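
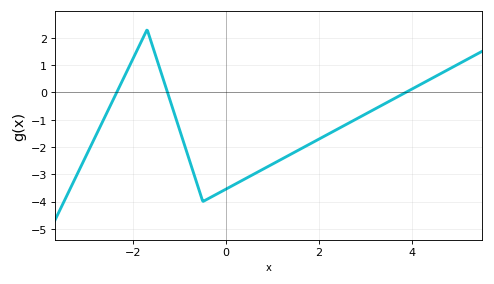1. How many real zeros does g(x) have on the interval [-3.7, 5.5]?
3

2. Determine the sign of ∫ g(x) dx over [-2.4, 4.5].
negative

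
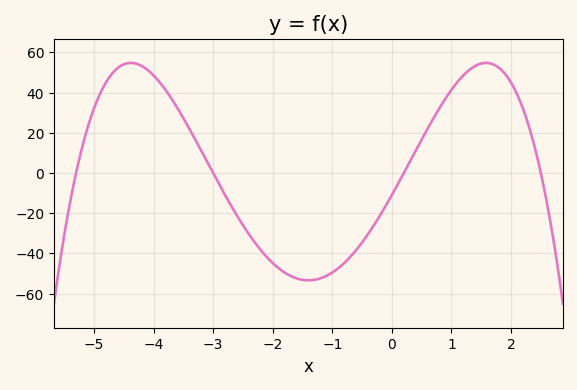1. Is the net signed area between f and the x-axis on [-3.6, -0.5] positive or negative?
negative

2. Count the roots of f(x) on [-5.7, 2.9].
4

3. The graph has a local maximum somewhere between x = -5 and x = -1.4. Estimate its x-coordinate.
-4.4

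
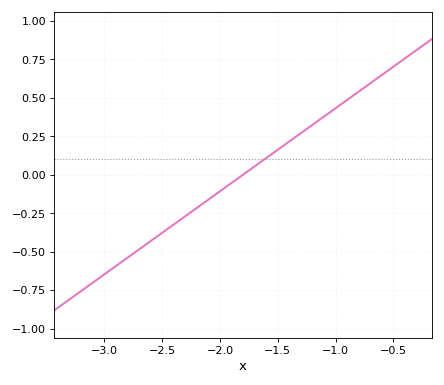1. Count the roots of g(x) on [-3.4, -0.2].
1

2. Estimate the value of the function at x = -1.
0.45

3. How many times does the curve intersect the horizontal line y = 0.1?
1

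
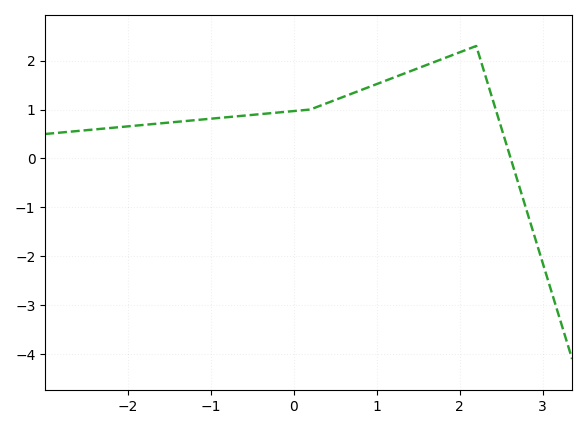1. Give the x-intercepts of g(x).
2.6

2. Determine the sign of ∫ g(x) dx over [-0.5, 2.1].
positive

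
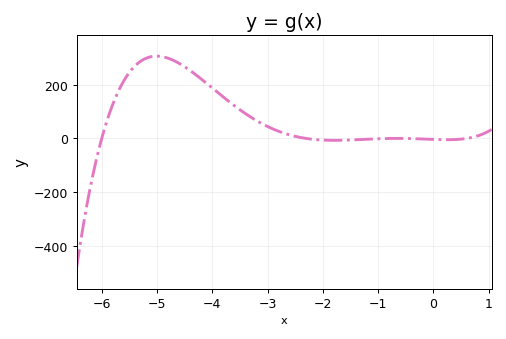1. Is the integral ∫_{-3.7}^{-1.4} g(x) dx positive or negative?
positive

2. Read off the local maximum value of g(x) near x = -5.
300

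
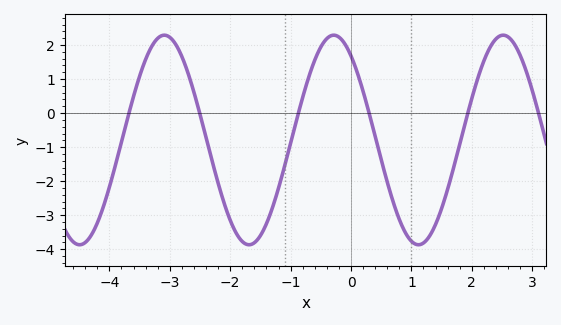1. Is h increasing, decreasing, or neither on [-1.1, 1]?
neither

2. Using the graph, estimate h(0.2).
0.64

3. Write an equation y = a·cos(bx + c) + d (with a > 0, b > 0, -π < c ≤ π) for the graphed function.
y = 3.08cos(2.24x + 0.64) - 0.79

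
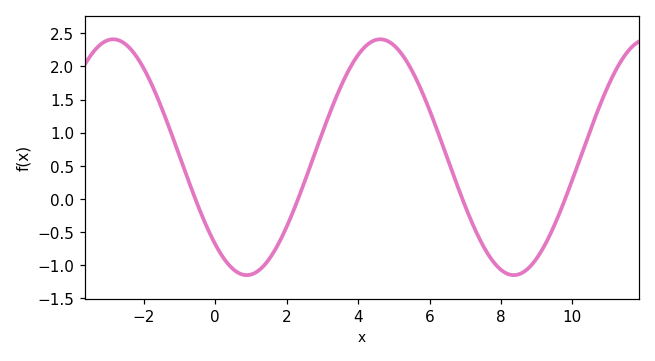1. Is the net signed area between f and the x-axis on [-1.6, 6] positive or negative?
positive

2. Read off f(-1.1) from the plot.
0.8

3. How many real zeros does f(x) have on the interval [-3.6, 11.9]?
4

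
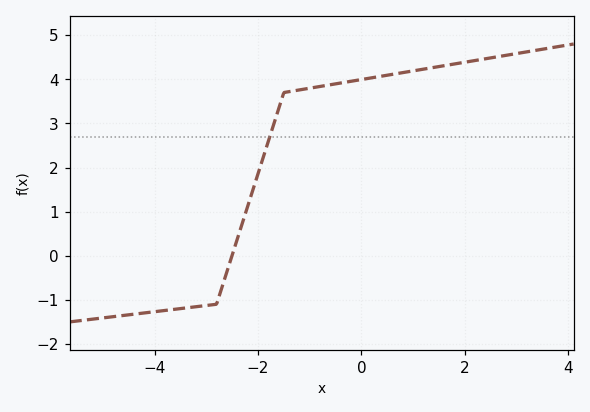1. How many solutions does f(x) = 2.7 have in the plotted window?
1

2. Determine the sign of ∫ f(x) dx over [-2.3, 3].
positive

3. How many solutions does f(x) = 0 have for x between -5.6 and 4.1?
1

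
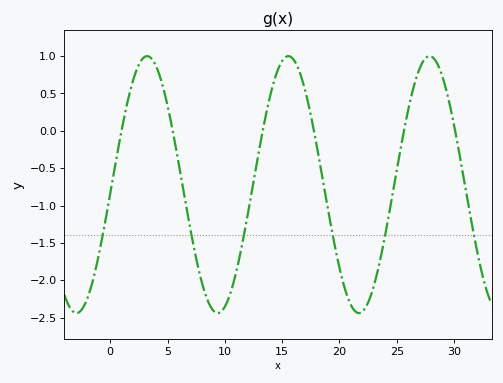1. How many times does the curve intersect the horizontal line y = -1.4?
6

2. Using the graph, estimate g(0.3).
-0.6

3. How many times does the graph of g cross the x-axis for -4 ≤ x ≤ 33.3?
6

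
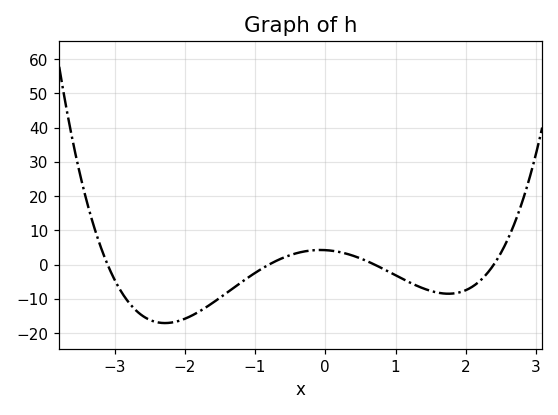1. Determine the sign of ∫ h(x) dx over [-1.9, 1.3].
negative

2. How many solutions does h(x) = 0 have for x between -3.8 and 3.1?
4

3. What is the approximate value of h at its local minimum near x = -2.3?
-17.1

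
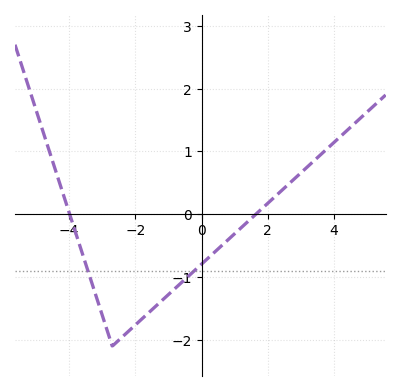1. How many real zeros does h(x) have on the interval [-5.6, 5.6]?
2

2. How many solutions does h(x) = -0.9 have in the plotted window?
2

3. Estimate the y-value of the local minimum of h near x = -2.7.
-2.1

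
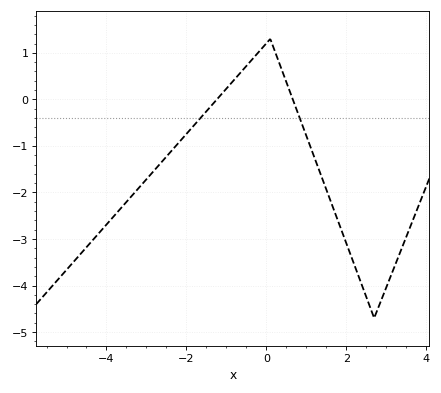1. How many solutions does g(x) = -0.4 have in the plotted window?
2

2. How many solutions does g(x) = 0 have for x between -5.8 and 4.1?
2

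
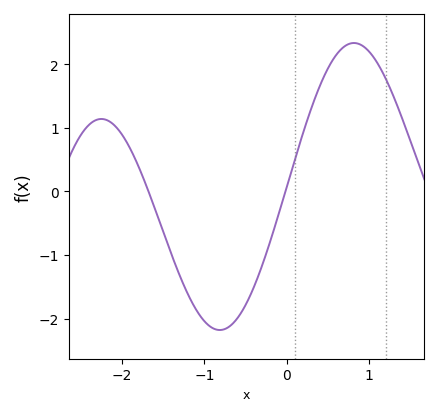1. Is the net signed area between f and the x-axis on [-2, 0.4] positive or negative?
negative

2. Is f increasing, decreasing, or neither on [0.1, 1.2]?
neither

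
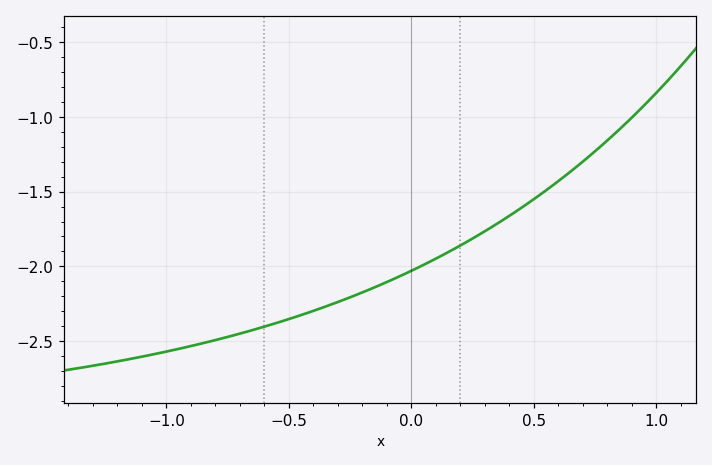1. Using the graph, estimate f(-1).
-2.55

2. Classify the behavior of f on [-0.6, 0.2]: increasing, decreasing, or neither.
increasing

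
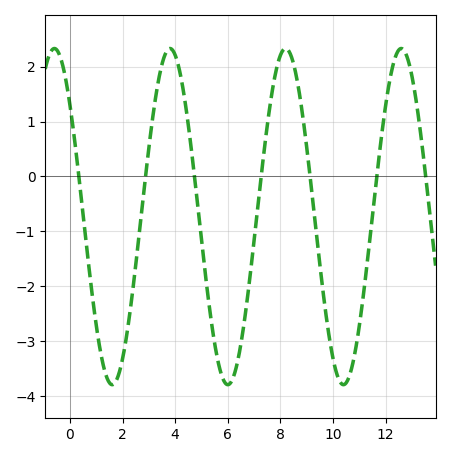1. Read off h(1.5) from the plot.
-3.75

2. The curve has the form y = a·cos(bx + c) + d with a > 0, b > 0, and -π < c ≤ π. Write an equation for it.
y = 3.06cos(1.43x + 0.842) - 0.73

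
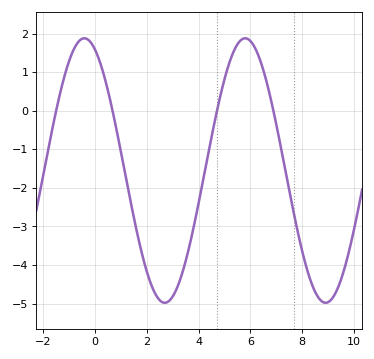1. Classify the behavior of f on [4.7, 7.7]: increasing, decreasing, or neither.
neither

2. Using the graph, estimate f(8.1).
-3.88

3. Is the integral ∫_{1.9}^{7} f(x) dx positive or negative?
negative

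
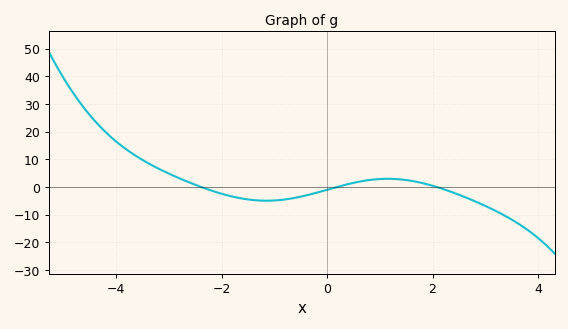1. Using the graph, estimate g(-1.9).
-3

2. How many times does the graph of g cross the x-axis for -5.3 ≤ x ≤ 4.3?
3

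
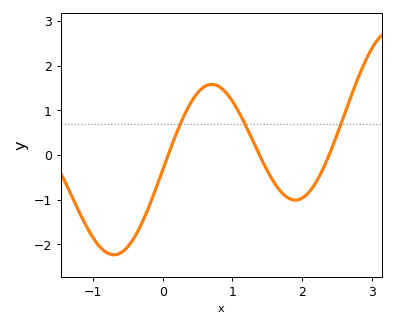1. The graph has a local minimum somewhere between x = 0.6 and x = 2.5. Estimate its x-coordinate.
1.9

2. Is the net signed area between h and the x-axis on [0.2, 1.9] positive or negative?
positive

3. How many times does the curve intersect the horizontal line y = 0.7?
3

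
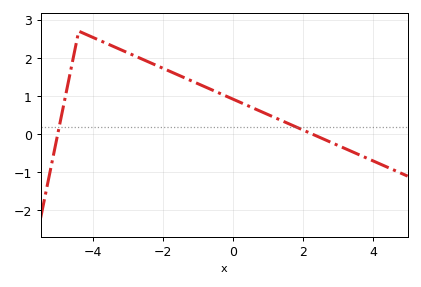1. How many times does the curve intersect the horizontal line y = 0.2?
2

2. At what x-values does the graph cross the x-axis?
-5, 2.27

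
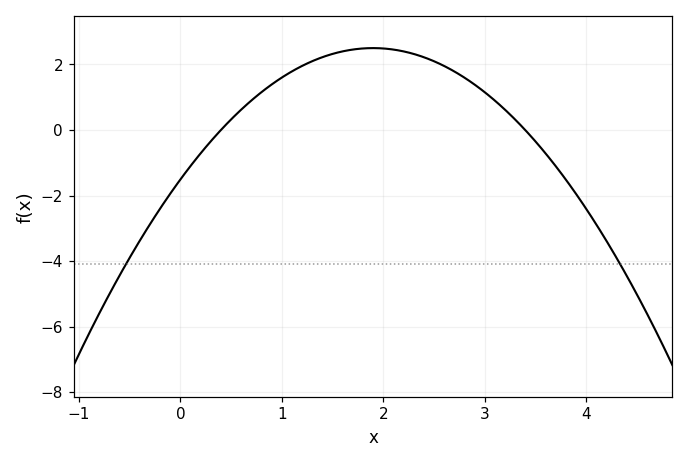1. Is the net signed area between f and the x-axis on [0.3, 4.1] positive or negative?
positive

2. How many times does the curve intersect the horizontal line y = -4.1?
2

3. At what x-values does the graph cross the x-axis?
0.4, 3.4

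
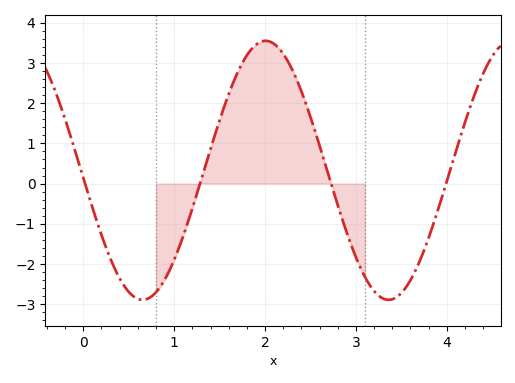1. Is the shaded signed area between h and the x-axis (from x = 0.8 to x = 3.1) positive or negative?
positive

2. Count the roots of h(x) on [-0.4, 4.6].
4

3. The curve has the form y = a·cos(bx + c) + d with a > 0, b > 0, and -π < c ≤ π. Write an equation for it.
y = 3.22cos(2.3x + 1.6) + 0.33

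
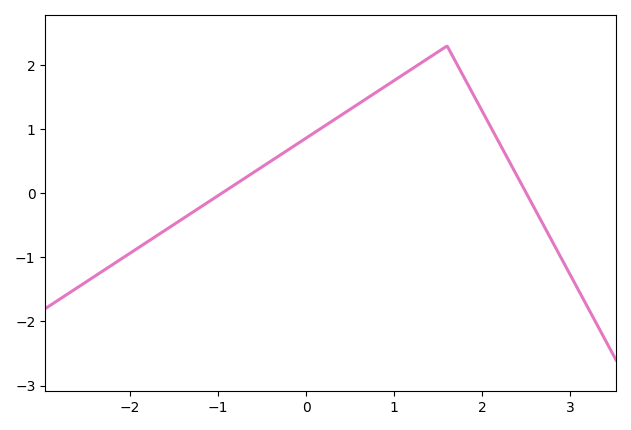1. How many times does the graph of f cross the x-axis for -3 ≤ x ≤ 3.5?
2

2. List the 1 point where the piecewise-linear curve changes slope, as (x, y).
(1.6, 2.3)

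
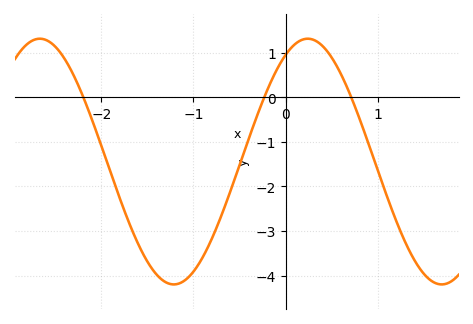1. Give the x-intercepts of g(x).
-2.19, -0.232, 0.714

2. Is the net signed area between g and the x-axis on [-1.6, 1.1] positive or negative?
negative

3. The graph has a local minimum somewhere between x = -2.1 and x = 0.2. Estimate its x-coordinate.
-1.21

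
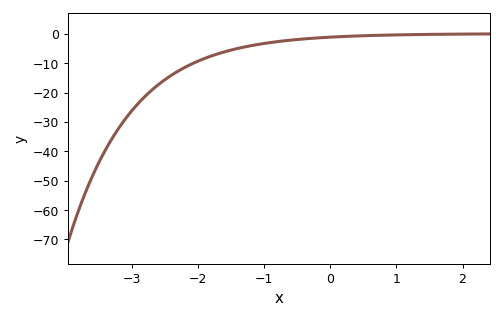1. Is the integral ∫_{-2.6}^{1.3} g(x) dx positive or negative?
negative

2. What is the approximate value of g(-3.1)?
-28.9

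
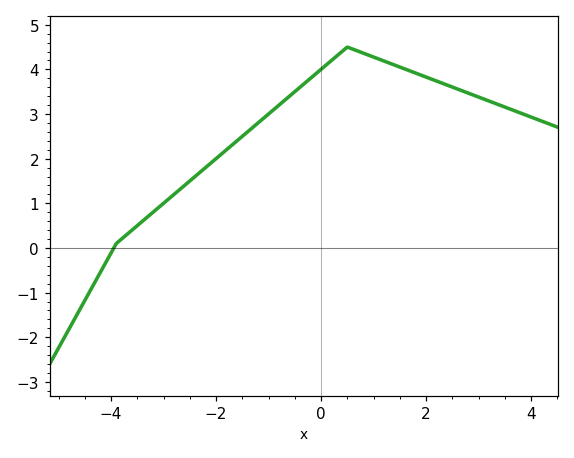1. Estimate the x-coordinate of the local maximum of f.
0.6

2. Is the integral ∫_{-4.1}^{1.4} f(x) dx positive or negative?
positive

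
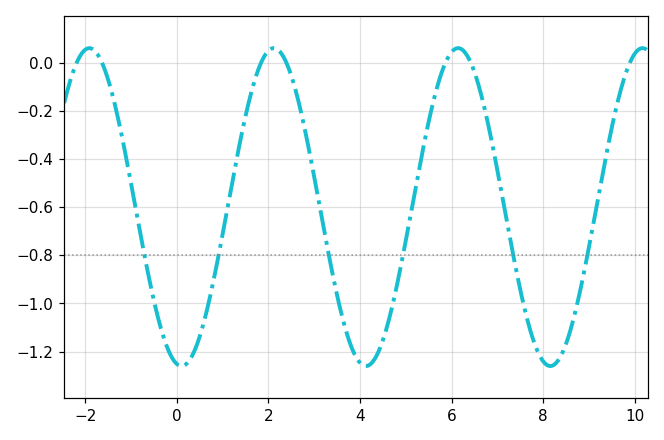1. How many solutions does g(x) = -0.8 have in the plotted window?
6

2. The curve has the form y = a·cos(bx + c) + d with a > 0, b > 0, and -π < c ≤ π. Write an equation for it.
y = 0.66cos(1.56x + 2.98) - 0.6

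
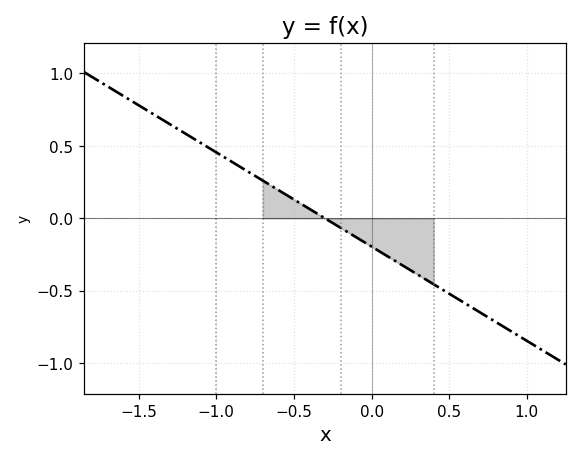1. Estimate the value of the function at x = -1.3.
0.65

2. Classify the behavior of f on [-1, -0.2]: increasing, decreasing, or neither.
decreasing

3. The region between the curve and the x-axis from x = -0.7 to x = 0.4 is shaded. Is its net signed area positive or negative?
negative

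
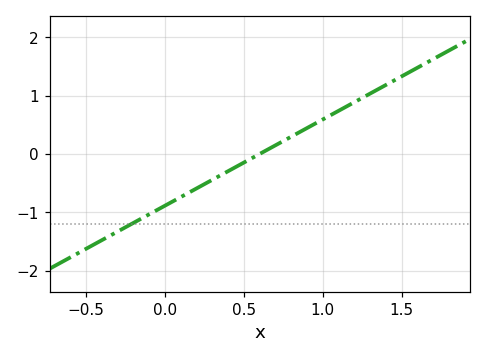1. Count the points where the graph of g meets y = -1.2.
1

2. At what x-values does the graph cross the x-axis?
0.6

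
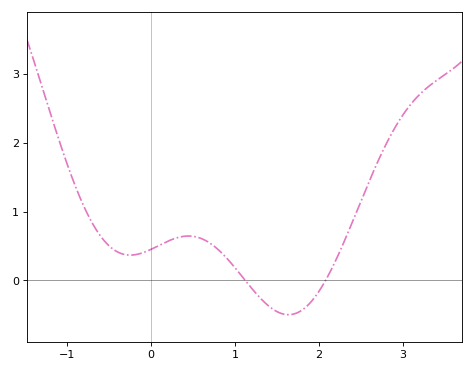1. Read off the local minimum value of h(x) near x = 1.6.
-0.5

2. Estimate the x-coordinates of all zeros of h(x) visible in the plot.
1.1, 2.1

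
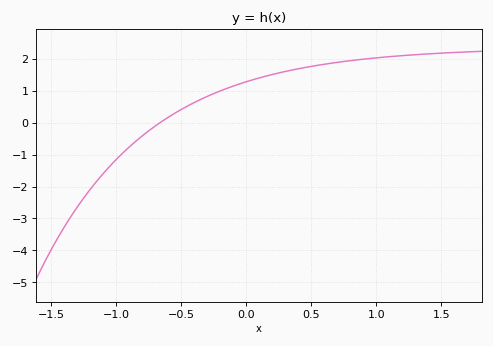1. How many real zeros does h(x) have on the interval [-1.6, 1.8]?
1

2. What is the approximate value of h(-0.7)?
-0.1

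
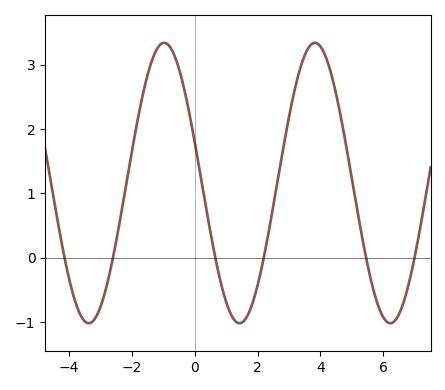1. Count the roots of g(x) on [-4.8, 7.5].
6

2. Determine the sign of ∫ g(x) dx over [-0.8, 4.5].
positive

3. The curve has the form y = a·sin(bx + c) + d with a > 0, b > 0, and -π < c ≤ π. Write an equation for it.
y = 2.18sin(1.3x + 2.8) + 1.16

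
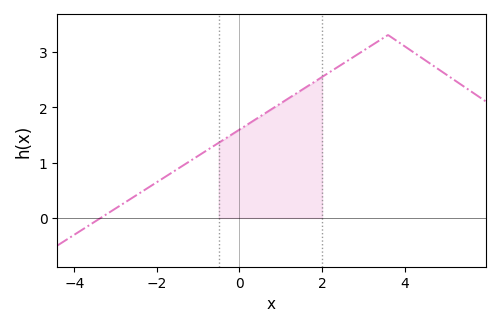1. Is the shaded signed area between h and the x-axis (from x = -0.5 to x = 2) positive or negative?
positive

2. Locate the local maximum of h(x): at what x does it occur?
3.6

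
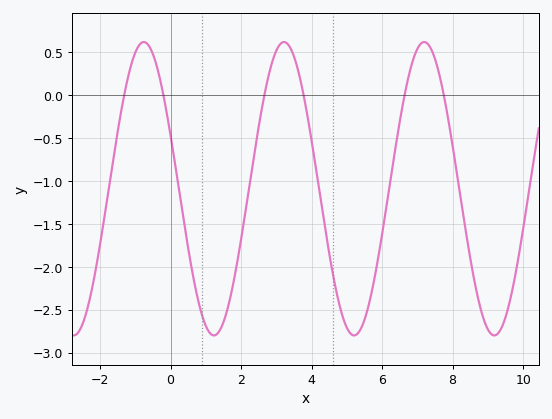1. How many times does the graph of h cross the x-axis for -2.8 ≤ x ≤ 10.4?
6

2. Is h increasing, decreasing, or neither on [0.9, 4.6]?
neither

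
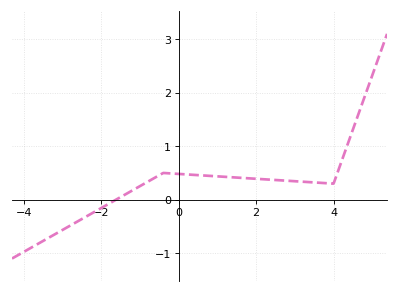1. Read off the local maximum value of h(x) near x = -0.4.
0.5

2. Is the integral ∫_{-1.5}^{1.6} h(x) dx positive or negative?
positive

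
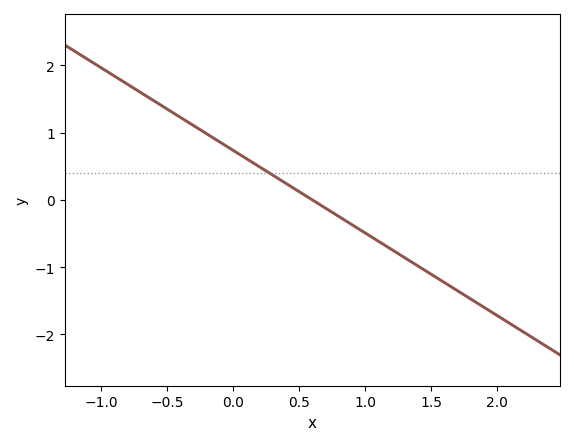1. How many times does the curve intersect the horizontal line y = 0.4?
1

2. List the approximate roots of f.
0.6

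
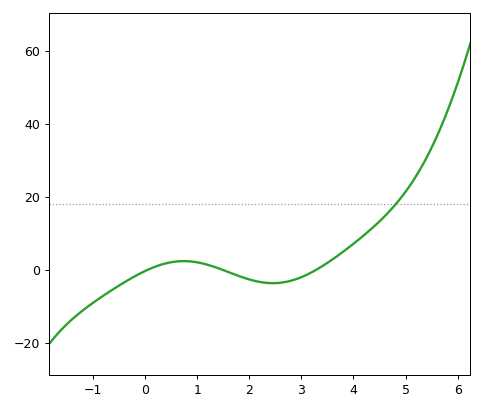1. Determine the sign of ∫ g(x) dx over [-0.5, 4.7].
positive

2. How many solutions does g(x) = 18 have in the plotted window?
1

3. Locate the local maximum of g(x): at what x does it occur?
0.8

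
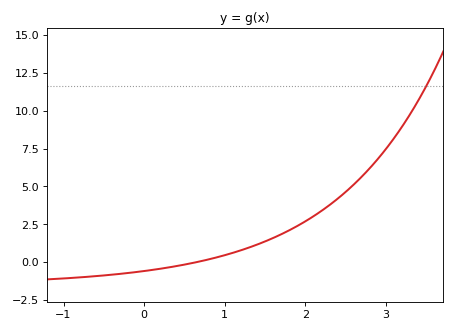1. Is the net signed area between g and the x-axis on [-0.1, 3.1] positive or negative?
positive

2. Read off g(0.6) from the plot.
0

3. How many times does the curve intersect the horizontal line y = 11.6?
1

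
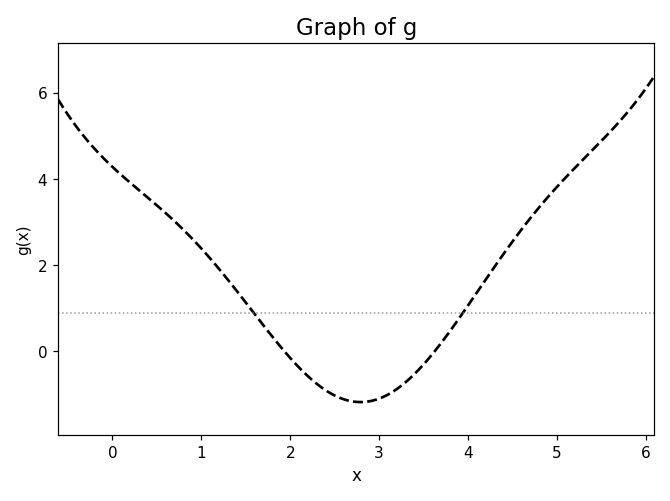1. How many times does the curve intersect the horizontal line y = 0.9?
2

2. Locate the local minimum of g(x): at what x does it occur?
2.79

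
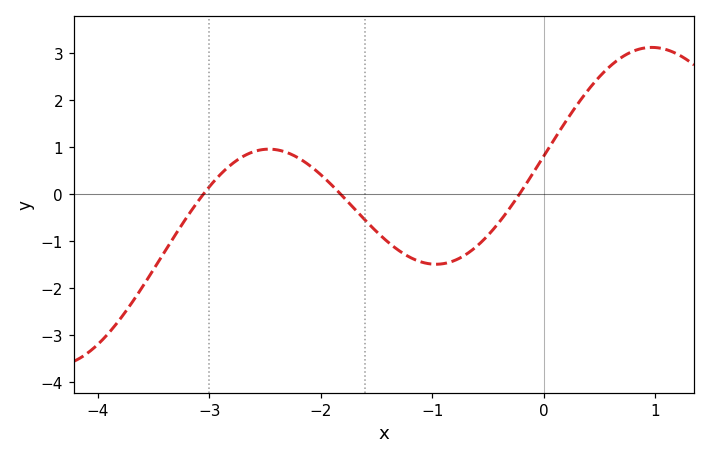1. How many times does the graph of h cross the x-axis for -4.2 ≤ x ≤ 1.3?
3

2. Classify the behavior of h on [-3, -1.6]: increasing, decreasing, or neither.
neither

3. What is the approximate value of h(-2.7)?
0.803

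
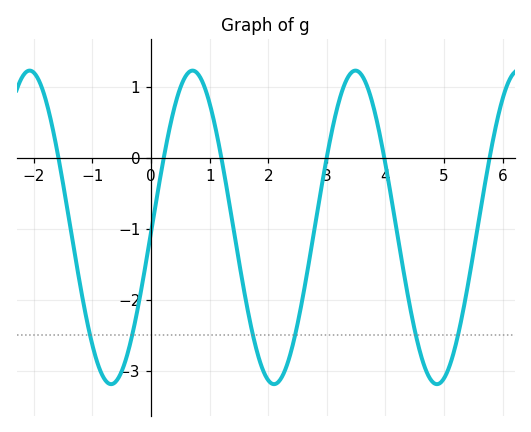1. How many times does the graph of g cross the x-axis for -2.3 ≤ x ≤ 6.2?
6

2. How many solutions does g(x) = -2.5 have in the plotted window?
6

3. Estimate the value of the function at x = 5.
-3.1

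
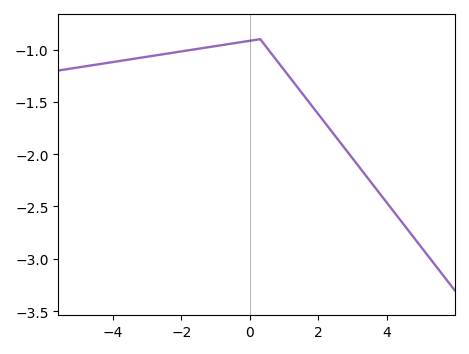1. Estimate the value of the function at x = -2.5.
-1.05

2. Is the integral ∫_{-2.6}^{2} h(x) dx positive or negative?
negative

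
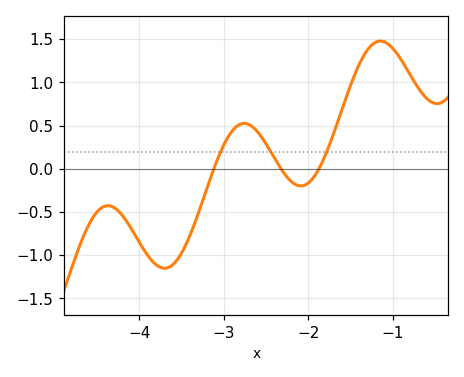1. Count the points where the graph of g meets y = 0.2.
3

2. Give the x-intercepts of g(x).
-3.1, -2.3, -1.9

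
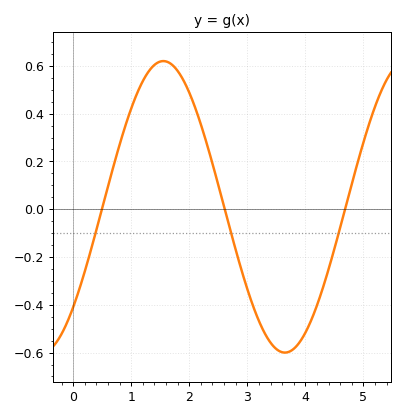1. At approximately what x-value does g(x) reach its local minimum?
3.65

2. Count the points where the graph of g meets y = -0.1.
3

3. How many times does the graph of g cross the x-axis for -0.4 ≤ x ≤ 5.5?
3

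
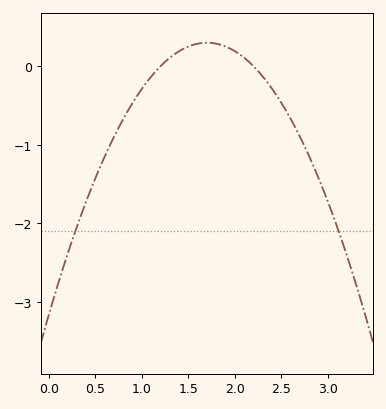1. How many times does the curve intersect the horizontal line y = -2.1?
2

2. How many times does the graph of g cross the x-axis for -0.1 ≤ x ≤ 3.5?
2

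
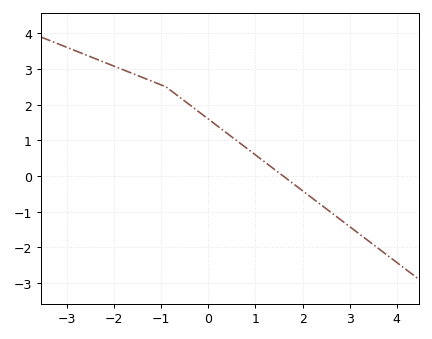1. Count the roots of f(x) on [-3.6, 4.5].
1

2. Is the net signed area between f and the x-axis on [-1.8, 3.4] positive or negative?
positive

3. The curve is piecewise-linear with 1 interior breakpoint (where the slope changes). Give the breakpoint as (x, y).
(-0.9, 2.5)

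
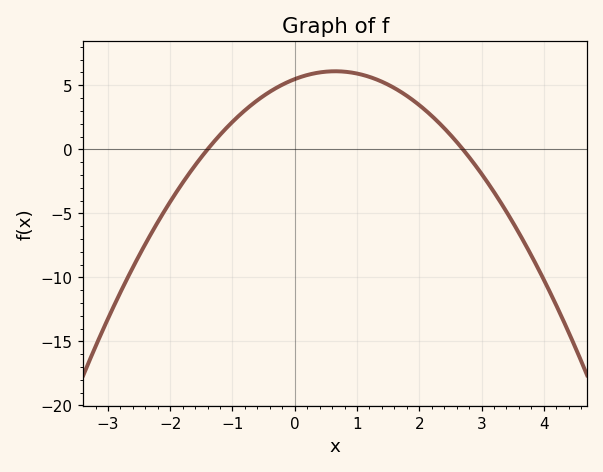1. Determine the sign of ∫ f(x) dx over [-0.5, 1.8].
positive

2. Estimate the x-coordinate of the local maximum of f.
0.6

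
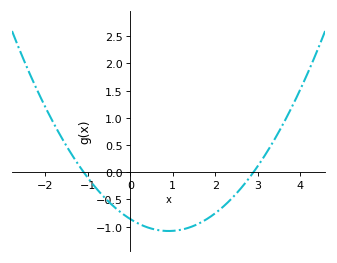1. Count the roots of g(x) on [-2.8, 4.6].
2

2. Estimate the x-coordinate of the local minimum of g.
0.9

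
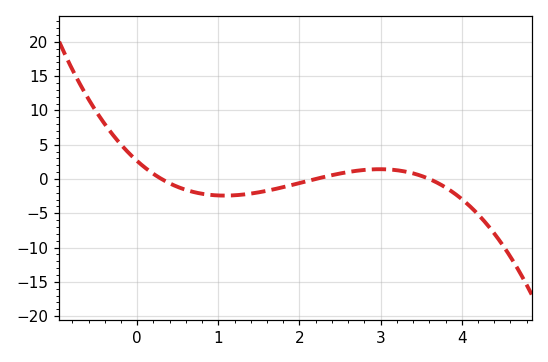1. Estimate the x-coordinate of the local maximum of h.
3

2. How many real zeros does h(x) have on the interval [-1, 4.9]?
3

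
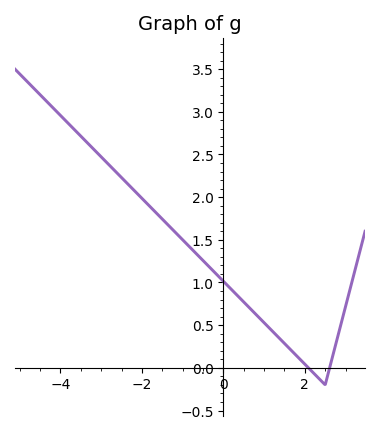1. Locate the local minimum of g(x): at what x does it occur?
2.5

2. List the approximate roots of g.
2.09, 2.61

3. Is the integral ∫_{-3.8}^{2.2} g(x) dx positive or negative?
positive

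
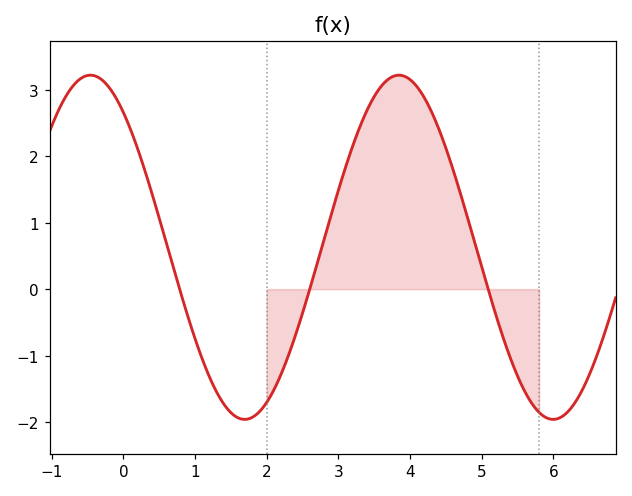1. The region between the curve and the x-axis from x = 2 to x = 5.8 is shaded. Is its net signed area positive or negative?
positive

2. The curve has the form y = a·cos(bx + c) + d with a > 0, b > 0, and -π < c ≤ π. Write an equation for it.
y = 2.59cos(1.5x + 0.67) + 0.63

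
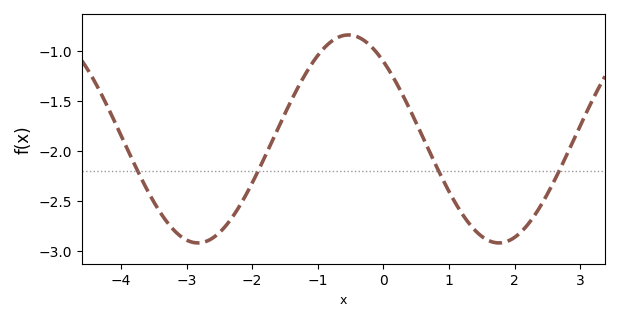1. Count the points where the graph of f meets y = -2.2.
4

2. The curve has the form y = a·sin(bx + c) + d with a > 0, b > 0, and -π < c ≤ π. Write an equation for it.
y = 1.04sin(1.4x + 2.3) - 1.88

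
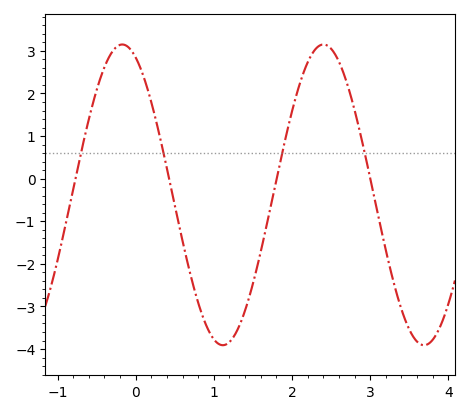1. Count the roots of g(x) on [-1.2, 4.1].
4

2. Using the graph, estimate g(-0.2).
3.1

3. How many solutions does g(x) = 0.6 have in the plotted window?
4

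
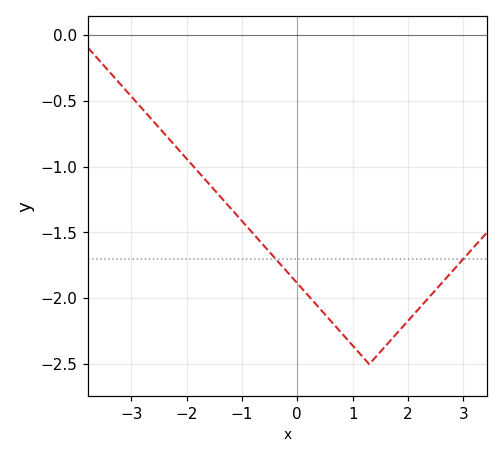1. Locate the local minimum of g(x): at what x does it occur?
1.3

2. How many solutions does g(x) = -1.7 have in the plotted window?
2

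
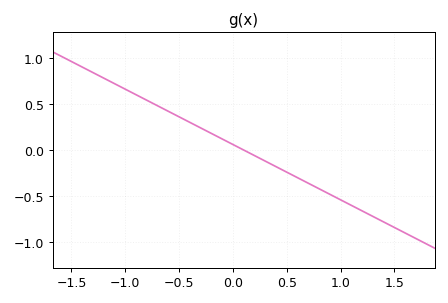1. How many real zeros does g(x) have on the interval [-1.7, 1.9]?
1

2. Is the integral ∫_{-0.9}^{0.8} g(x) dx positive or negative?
positive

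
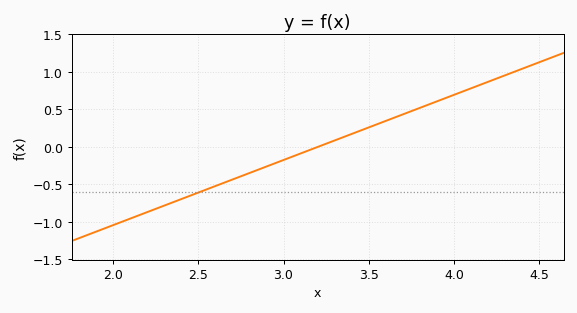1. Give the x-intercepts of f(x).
3.2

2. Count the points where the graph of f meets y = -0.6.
1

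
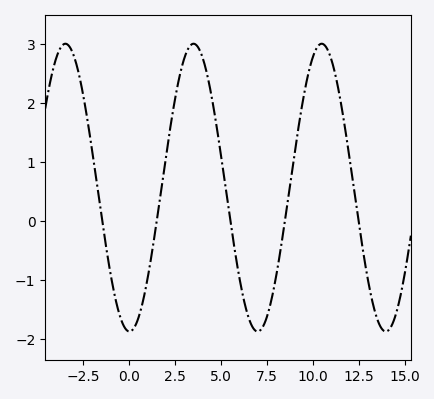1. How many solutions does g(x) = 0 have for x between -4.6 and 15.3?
5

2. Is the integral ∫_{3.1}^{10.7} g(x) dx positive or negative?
positive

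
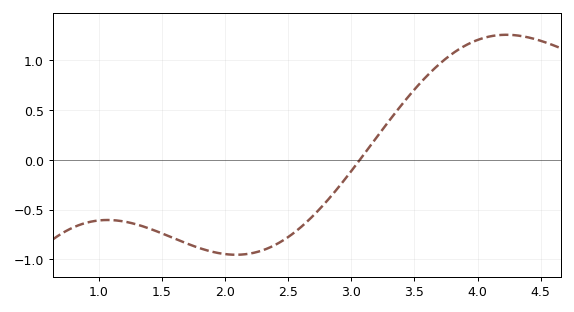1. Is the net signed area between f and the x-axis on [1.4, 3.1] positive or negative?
negative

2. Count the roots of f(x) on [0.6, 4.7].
1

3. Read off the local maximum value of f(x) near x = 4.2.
1.26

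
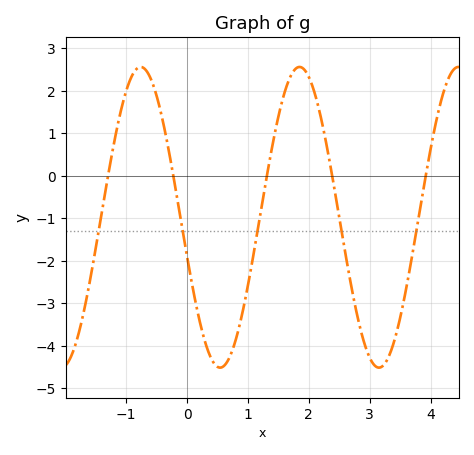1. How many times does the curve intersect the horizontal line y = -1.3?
5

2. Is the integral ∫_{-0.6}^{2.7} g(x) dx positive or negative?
negative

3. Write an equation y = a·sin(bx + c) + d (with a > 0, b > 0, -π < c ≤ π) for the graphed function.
y = 3.54sin(2.41x - 2.88) - 0.98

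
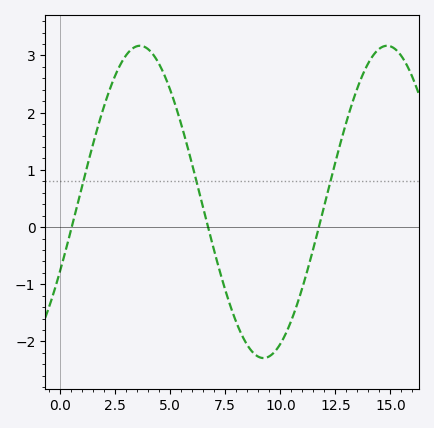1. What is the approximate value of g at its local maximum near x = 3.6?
3.2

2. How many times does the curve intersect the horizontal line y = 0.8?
3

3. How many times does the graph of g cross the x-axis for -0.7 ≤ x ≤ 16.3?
3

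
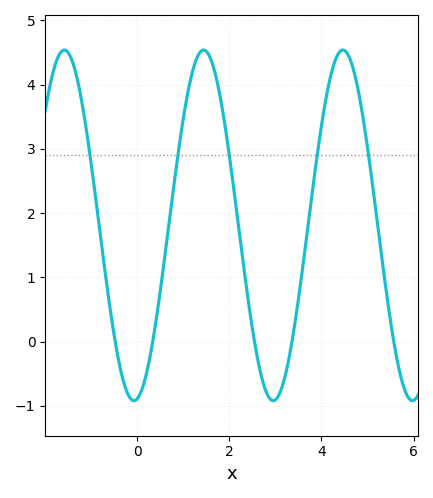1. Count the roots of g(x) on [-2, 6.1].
5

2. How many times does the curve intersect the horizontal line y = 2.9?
5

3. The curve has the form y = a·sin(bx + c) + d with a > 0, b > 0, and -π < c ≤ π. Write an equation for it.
y = 2.73sin(2.1x - 1.4) + 1.81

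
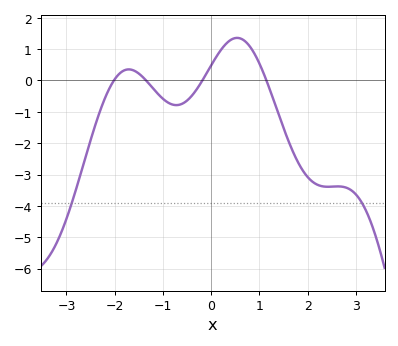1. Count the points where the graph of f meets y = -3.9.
2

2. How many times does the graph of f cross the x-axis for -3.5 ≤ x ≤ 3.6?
4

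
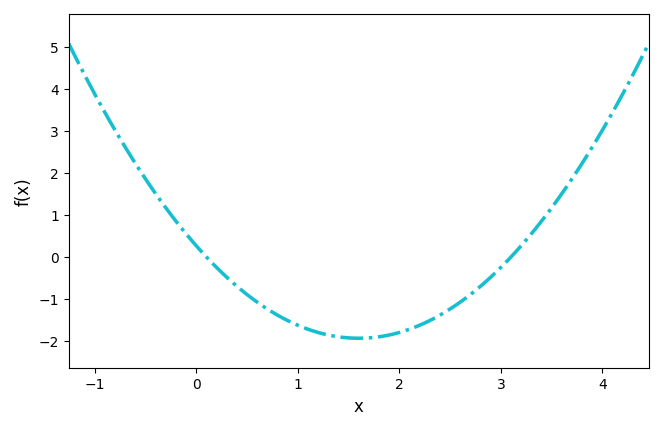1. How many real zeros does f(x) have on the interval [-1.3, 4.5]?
2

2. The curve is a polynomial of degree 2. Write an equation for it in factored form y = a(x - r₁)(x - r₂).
y = 0.86(x - 0.1)(x - 3.1)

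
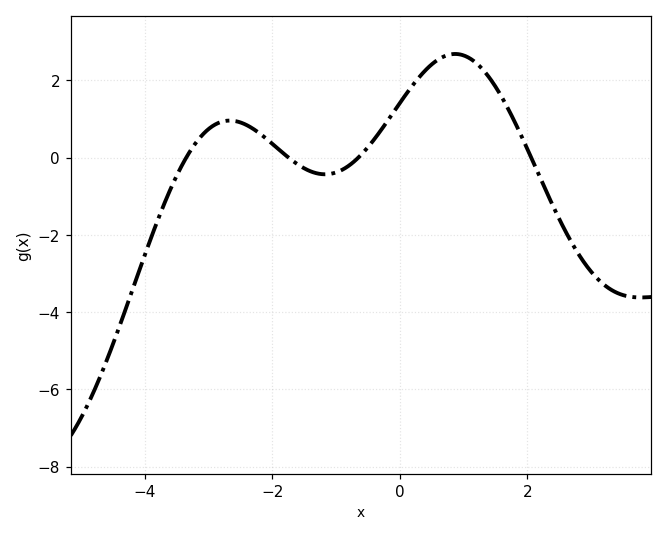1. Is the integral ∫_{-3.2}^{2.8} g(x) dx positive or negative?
positive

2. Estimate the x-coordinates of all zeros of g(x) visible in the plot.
-3.35, -1.74, -0.65, 2.06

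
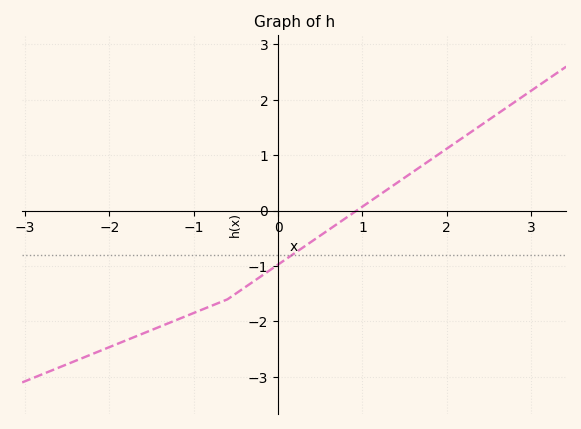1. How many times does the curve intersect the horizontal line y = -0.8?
1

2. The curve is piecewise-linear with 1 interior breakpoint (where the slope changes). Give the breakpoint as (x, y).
(-0.6, -1.6)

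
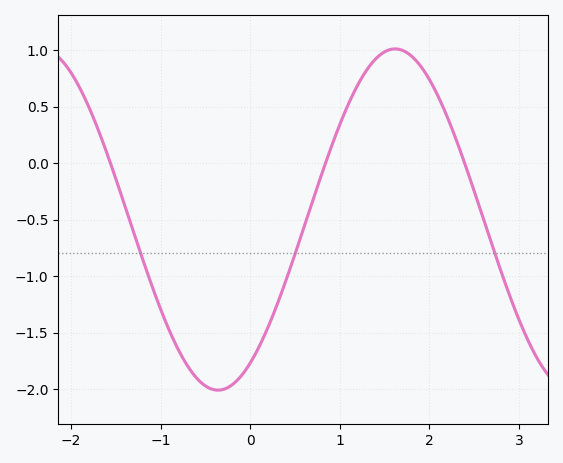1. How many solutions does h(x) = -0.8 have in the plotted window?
3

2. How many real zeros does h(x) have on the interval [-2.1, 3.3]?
3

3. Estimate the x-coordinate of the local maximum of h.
1.6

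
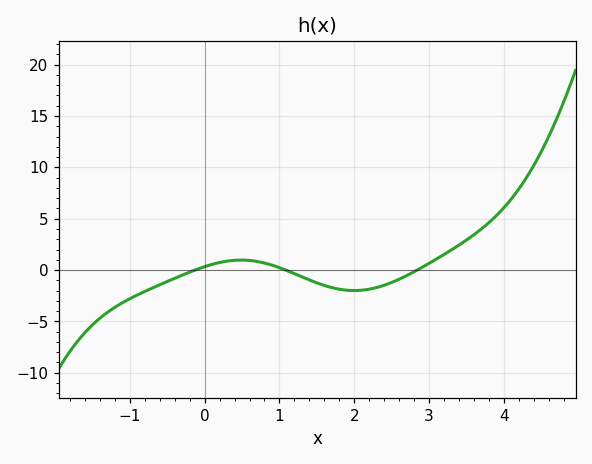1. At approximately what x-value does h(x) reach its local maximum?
0.5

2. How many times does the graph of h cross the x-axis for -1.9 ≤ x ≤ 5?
3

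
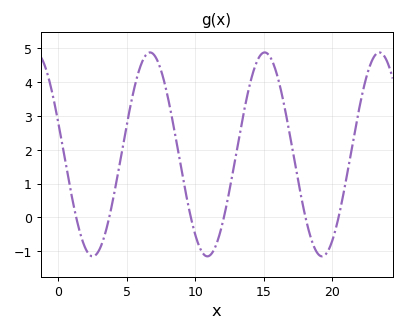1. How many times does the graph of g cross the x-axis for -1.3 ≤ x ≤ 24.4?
6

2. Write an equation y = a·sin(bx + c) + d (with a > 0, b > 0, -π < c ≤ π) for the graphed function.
y = 3.01sin(0.75x + 2.83) + 1.86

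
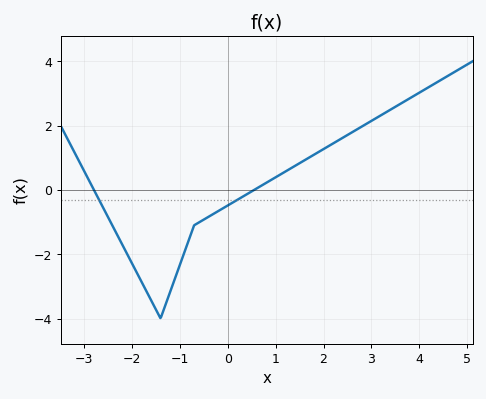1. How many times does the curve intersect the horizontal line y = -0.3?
2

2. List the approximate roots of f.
-2.79, 0.553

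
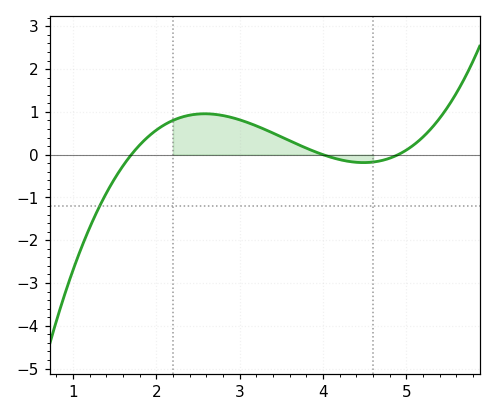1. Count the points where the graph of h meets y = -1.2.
1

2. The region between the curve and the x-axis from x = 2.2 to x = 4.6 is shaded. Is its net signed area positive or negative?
positive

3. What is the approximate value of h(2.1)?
0.7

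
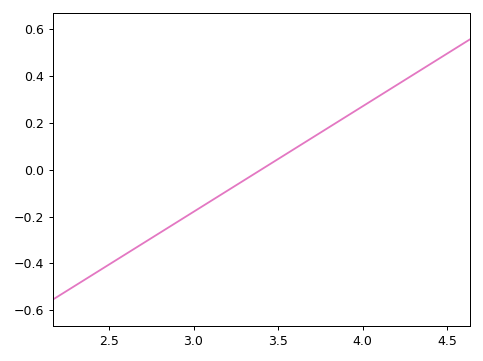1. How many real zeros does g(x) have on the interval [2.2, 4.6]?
1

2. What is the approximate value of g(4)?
0.27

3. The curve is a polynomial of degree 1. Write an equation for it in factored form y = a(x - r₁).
y = 0.45(x - 3.4)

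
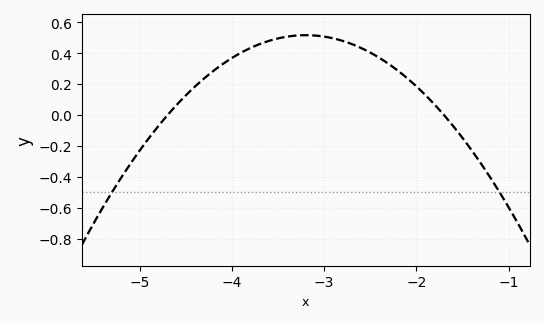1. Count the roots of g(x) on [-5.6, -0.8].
2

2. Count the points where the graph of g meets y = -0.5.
2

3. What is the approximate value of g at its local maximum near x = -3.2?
0.52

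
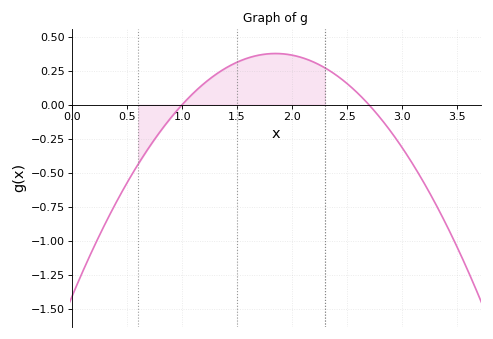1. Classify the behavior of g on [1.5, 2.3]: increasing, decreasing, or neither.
neither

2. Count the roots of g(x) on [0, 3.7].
2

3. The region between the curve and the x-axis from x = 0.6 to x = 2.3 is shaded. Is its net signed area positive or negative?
positive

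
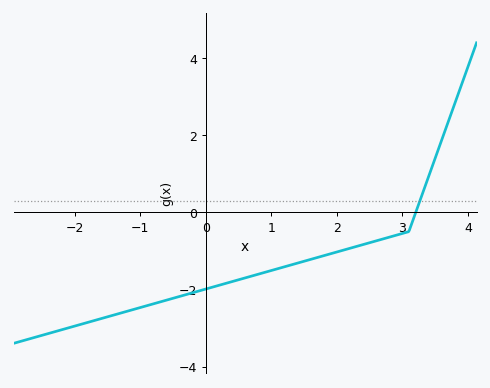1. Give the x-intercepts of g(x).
3.21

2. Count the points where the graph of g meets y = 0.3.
1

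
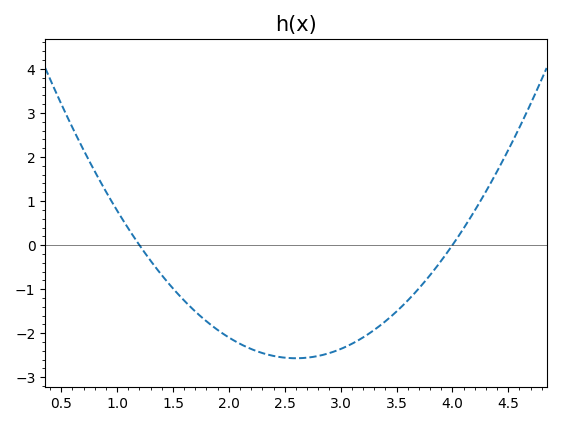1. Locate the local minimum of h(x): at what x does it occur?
2.6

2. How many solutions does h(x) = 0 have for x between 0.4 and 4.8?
2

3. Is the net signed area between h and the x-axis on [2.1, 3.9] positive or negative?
negative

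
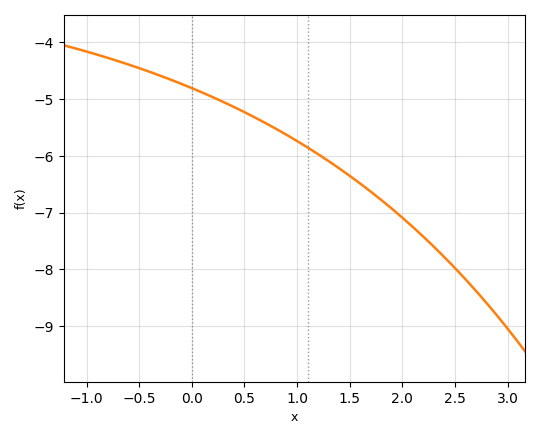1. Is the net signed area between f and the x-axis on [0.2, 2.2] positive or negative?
negative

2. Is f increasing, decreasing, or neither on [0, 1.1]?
decreasing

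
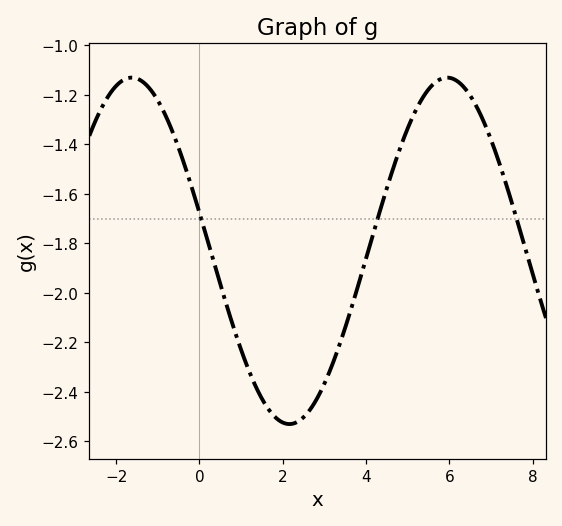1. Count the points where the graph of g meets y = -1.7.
3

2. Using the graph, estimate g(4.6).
-1.52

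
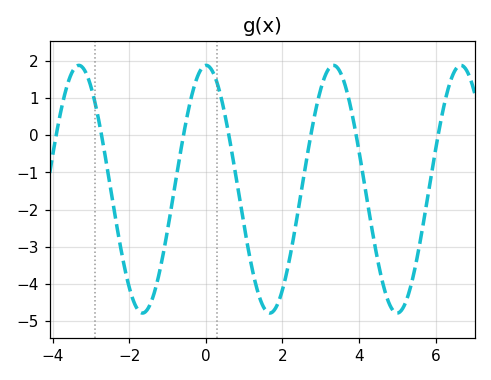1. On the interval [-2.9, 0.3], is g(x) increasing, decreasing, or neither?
neither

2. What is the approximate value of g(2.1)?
-3.8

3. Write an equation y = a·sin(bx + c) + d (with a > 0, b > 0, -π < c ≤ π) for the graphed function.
y = 3.33sin(1.9x + 1.5) - 1.45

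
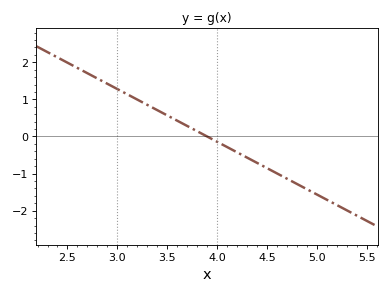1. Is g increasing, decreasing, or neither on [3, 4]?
decreasing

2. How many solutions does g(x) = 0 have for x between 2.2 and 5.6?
1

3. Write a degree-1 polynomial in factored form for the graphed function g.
y = -1.42(x - 3.9)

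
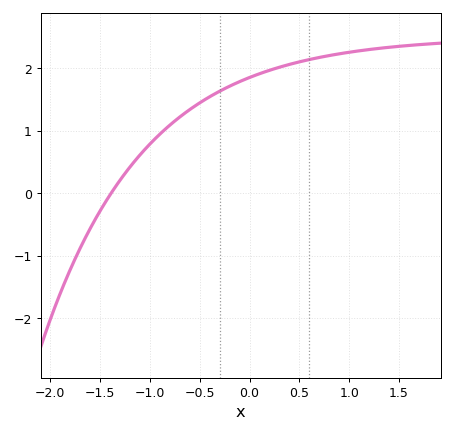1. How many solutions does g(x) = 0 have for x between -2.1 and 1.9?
1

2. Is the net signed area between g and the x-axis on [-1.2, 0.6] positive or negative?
positive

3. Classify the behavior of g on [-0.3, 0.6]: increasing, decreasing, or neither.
increasing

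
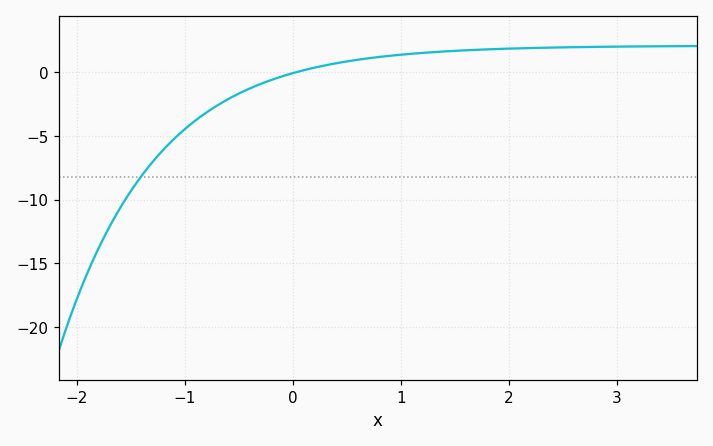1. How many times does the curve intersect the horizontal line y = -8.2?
1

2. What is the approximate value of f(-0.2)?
-0.5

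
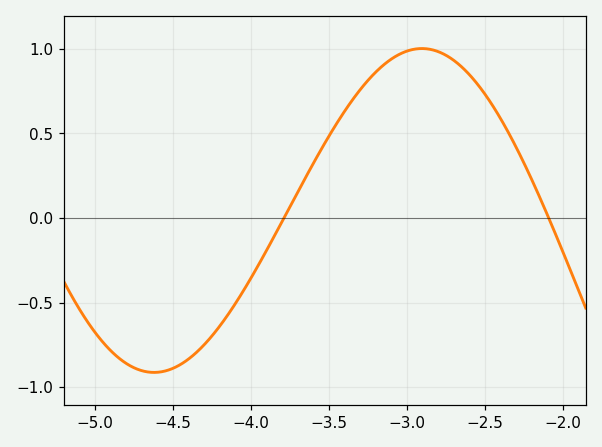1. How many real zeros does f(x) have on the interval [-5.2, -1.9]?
2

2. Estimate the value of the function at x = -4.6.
-0.9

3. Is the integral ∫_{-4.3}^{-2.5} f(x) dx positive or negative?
positive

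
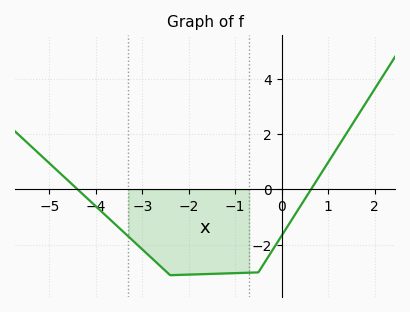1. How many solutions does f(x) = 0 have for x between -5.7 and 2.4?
2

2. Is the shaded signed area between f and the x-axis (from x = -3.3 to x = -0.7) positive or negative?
negative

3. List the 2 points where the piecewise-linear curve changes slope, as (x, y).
(-2.4, -3.1); (-0.5, -3)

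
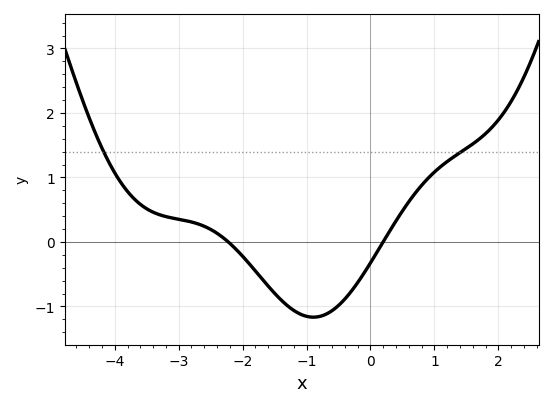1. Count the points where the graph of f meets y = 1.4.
2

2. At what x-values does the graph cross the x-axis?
-2.2, 0.2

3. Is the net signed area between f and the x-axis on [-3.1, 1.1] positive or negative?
negative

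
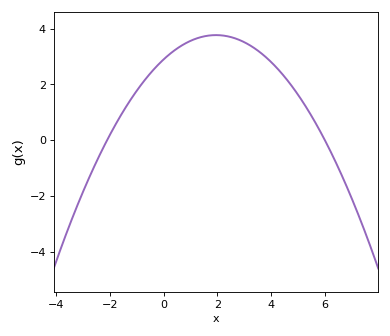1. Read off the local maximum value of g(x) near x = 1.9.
3.77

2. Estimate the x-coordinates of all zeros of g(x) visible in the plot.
-2.1, 6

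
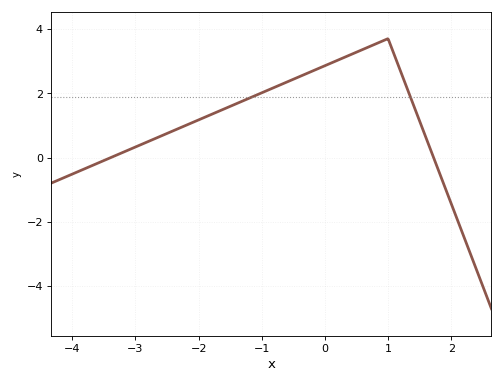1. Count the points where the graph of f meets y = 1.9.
2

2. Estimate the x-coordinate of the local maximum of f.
1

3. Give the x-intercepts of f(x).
-3.4, 1.7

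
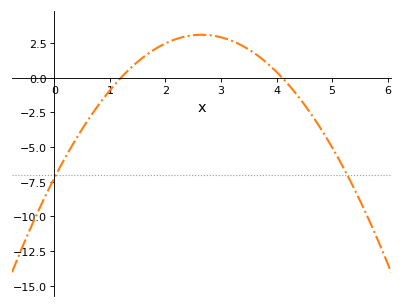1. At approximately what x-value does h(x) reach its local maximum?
2.6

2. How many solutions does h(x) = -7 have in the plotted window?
2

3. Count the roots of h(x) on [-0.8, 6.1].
2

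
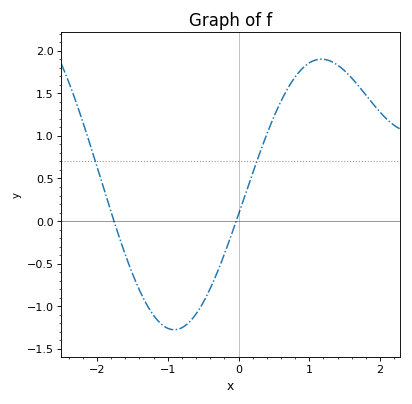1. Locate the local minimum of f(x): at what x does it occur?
-0.908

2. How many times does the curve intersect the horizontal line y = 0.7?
2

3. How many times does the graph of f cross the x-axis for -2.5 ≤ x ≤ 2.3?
2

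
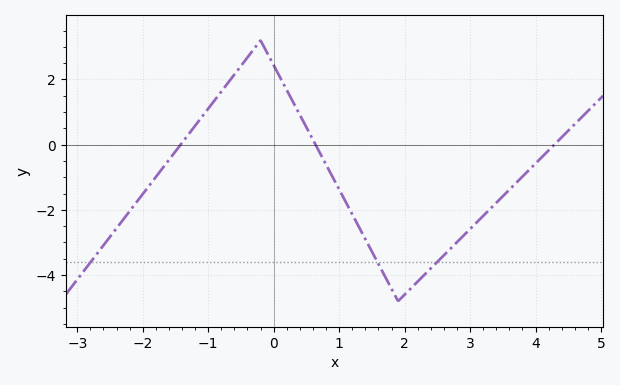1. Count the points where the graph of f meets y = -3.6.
3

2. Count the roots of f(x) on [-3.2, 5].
3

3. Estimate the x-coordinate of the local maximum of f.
-0.201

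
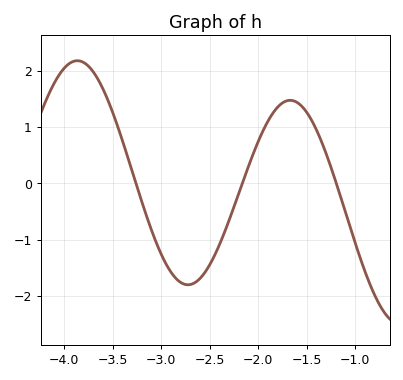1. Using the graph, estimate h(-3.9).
2.2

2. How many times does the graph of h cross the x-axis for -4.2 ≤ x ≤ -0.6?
3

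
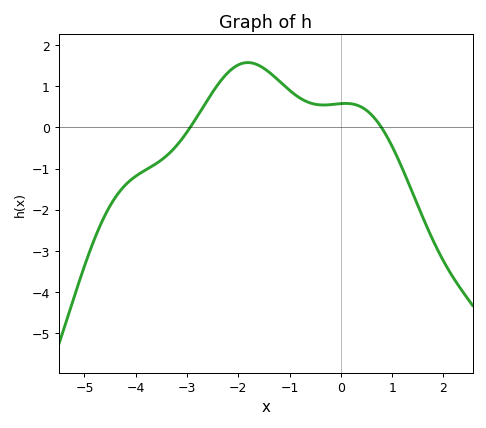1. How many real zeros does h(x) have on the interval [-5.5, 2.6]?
2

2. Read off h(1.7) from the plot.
-2.5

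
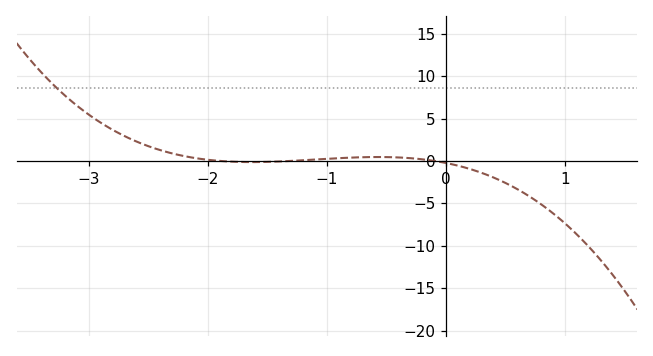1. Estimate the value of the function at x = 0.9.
-6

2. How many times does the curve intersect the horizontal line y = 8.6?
1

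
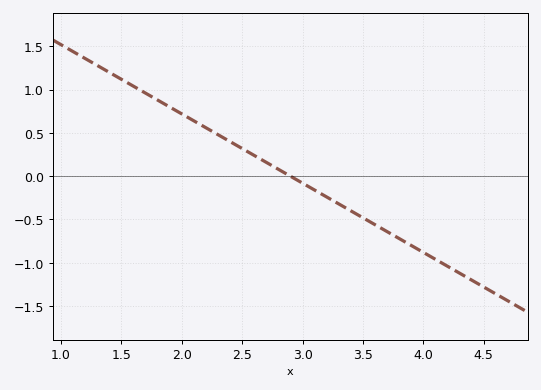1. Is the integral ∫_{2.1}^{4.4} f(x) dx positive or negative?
negative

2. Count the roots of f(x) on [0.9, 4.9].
1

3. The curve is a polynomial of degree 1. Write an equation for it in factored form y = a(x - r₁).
y = -0.8(x - 2.9)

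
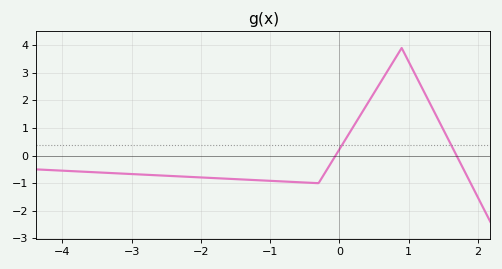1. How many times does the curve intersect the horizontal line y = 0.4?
2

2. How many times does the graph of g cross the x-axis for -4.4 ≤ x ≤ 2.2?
2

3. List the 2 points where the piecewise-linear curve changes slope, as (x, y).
(-0.3, -1); (0.9, 3.9)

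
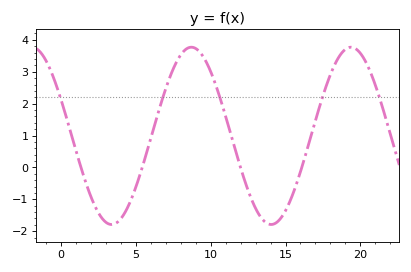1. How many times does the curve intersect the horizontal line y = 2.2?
5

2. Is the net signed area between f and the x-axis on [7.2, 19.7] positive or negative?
positive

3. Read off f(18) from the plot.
2.9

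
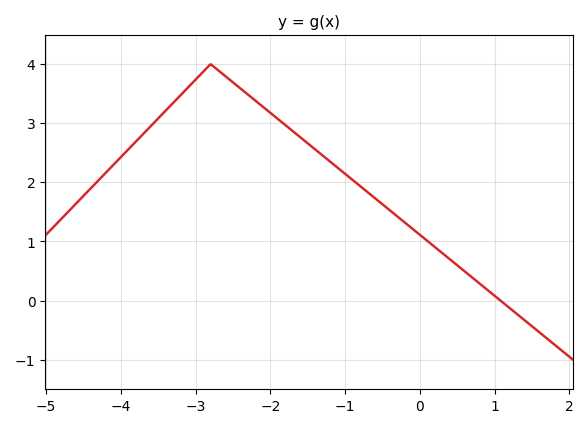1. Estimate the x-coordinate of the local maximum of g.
-2.8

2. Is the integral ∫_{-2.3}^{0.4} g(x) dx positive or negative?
positive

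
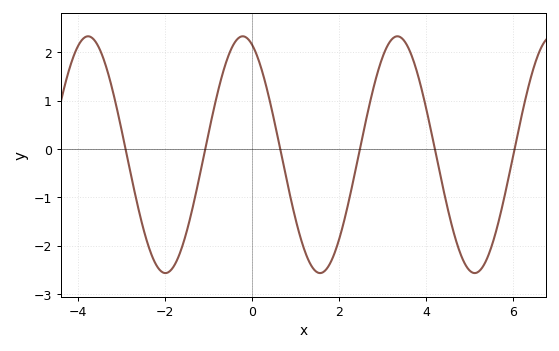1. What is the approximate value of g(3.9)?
1.21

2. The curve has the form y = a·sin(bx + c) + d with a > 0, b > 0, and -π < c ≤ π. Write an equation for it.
y = 2.45sin(1.77x + 1.95) - 0.12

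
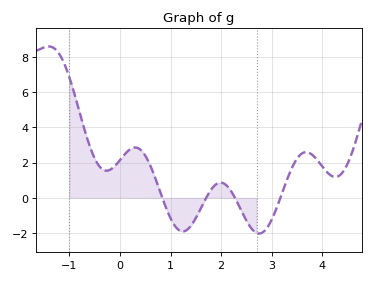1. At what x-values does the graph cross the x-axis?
0.8, 1.7, 2.3, 3.2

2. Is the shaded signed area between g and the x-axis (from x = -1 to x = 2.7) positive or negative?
positive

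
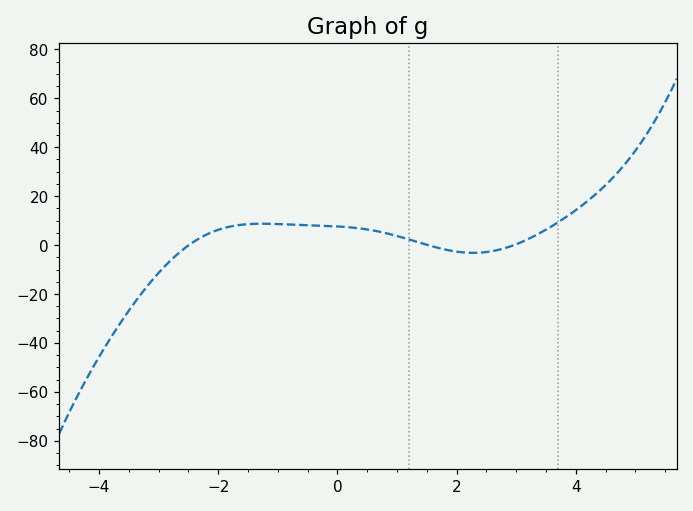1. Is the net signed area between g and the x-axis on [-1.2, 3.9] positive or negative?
positive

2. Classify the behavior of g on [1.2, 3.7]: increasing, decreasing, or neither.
neither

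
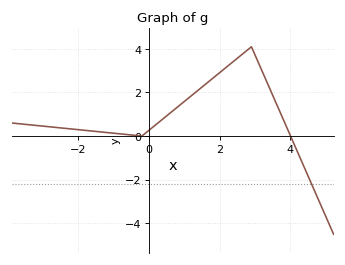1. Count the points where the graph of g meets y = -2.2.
1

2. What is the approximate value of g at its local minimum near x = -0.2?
0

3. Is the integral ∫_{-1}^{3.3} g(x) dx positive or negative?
positive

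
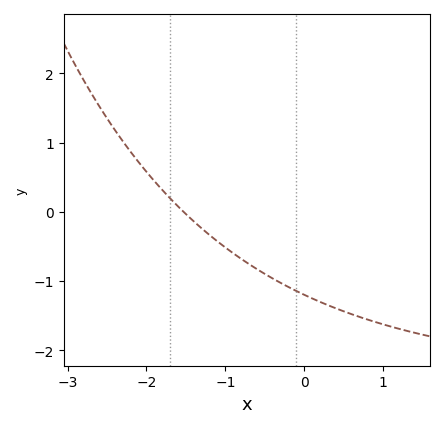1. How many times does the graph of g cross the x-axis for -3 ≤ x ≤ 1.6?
1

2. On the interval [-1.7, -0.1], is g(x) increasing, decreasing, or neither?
decreasing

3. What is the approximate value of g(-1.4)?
-0.139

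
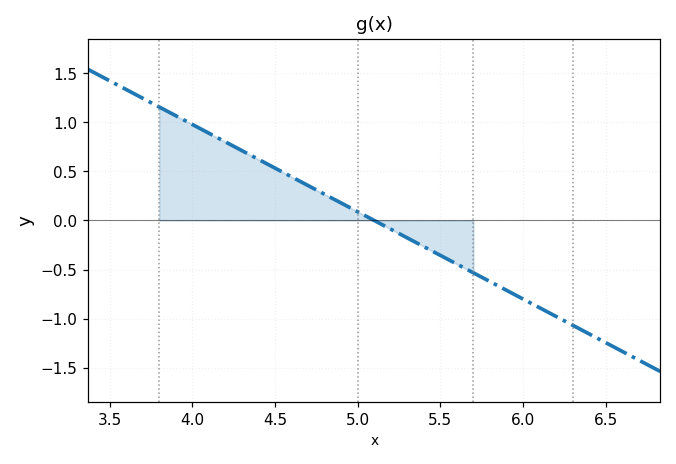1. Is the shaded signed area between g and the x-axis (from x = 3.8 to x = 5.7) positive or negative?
positive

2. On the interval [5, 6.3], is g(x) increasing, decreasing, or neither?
decreasing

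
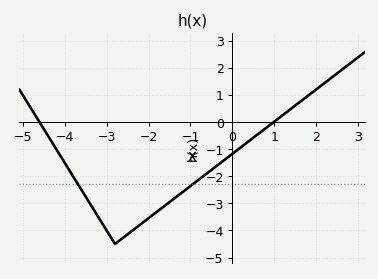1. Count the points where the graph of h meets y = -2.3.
2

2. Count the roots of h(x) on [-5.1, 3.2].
2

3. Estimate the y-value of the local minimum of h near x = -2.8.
-4.5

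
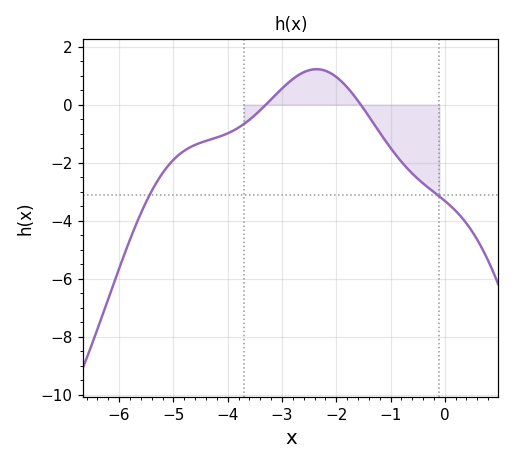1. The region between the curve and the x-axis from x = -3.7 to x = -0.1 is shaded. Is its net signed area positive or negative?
negative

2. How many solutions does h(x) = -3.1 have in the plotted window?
2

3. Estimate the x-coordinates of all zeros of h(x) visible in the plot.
-3.2, -1.6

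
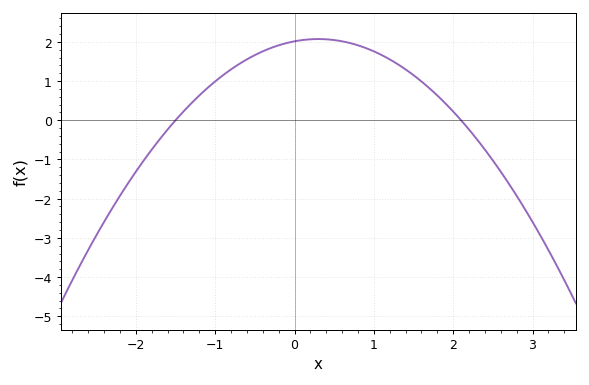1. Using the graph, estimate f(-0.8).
1.3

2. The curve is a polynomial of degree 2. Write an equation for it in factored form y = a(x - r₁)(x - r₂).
y = -0.64(x + 1.5)(x - 2.1)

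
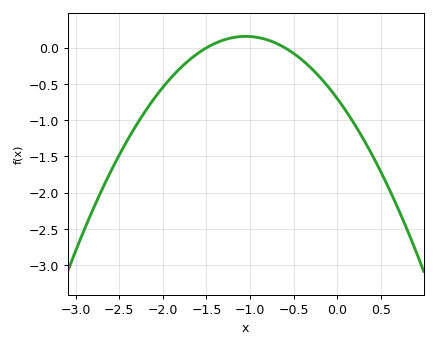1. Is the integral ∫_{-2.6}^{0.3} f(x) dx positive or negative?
negative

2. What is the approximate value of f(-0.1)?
-0.55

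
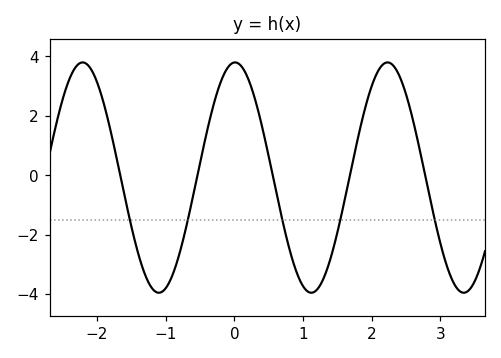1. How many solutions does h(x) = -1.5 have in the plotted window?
5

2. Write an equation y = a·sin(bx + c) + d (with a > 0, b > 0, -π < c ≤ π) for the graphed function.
y = 3.88sin(2.8x + 1.5) - 0.08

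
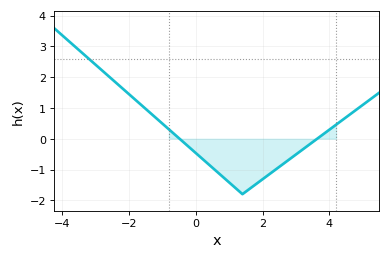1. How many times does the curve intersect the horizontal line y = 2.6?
1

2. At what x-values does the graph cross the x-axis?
-0.481, 3.64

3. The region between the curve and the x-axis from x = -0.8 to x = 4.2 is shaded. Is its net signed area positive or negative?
negative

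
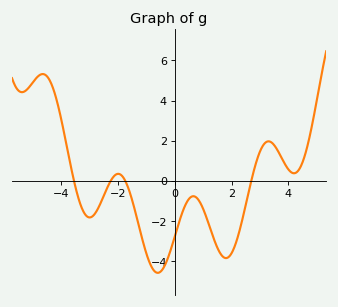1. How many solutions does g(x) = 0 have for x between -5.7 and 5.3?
4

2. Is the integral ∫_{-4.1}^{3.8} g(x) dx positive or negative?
negative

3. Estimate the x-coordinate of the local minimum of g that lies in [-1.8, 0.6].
-0.594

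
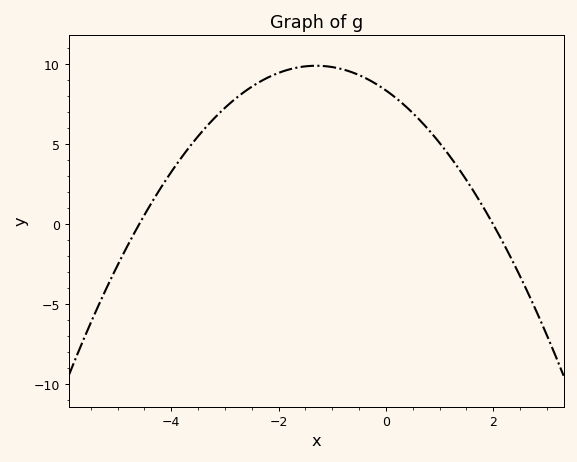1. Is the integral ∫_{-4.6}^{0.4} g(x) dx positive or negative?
positive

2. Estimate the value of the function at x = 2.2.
-1.24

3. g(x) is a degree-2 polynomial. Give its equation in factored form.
y = -0.91(x + 4.6)(x - 2)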